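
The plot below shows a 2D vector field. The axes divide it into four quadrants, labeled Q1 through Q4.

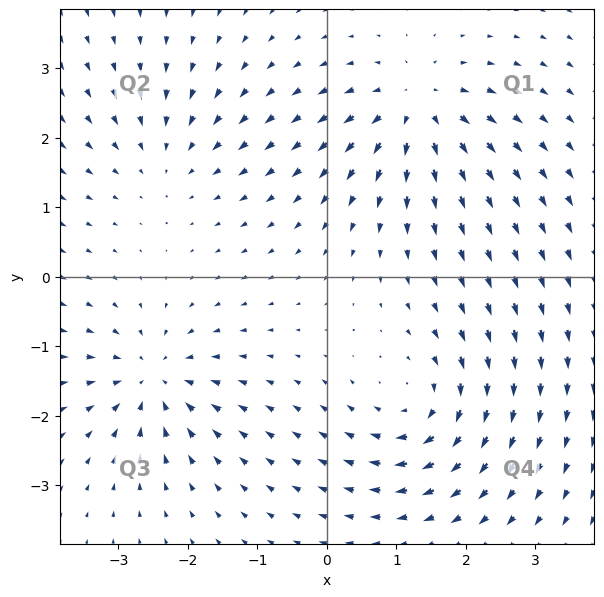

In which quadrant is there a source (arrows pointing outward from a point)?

The source sits at approximately (1.3, 2.4), which lies in quadrant Q1. The divergence there is about +5, positive as expected for a source.

Q1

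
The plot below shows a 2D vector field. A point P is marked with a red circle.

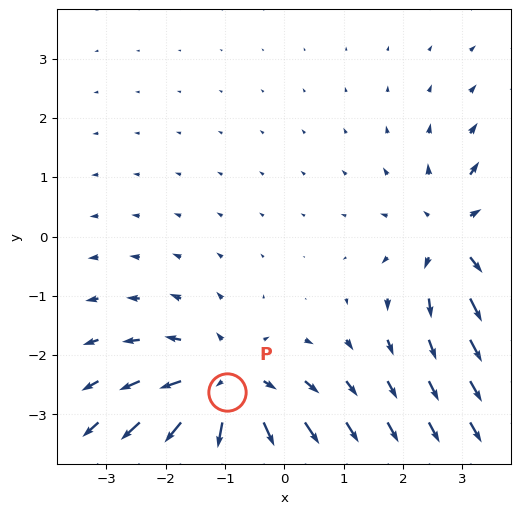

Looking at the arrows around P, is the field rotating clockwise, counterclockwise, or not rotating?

not rotating

Near P at (-1.0, -2.6) the arrows show no circulation. The curl there is ≈0.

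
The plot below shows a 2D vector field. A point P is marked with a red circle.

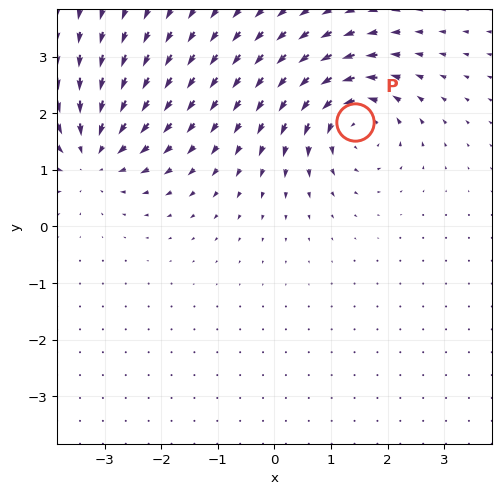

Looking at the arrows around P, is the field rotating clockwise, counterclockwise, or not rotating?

Near P at (1.4, 1.8) the arrows circulate counterclockwise. The curl (z-component) there is about +5; positive curl means counterclockwise rotation.

counterclockwise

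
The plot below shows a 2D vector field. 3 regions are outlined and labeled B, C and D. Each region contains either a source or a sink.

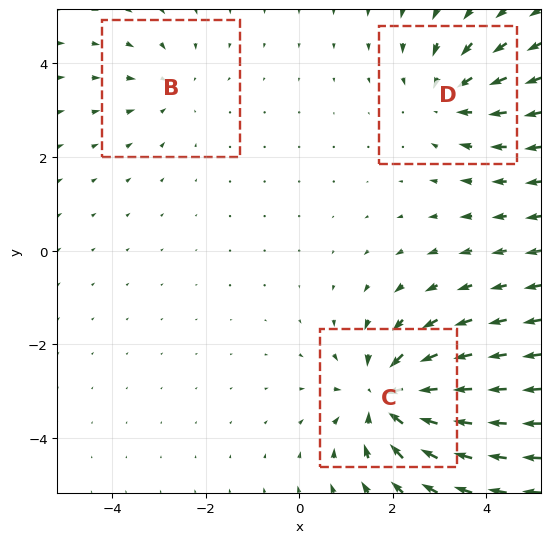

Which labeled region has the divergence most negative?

C

Divergence at each region's feature centre — B: about -2, C: about -5, D: about -3. Region C is most negative.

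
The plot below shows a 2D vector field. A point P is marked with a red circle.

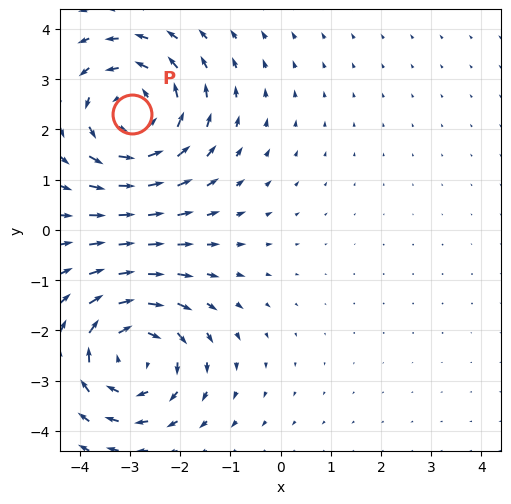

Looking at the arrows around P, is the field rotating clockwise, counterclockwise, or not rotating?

counterclockwise

Near P at (-3.0, 2.3) the arrows circulate counterclockwise. The curl (z-component) there is about +4; positive curl means counterclockwise rotation.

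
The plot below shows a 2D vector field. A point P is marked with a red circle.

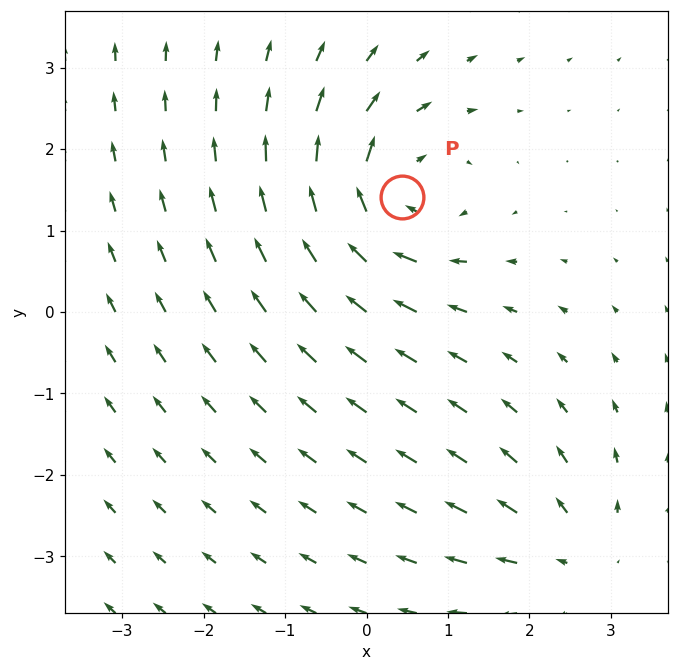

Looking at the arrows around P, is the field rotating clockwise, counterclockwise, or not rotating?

clockwise

Near P at (0.4, 1.4) the arrows circulate clockwise. The curl (z-component) there is about -5; negative curl means clockwise rotation.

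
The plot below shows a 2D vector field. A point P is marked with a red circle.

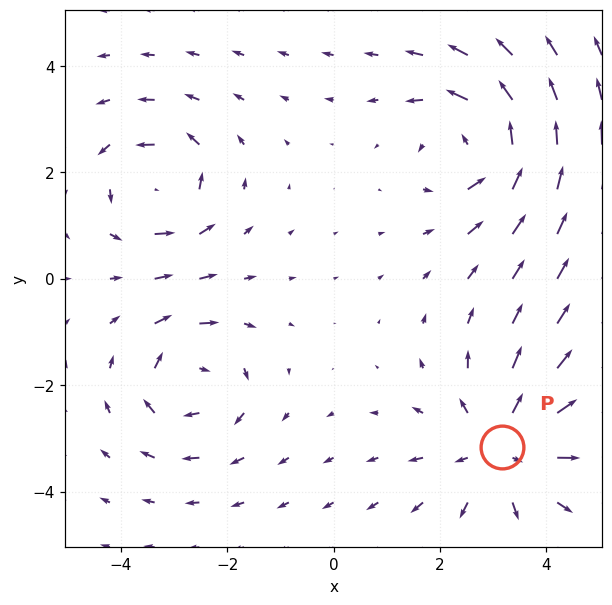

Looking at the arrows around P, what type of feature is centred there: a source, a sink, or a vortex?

source

At P (3.2, -3.2) the arrows spread outward. Divergence about +4, curl ≈0 — positive divergence with near-zero curl is a source.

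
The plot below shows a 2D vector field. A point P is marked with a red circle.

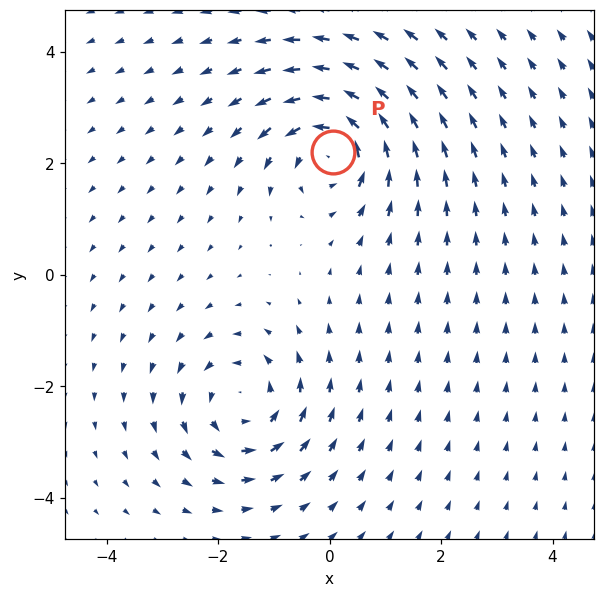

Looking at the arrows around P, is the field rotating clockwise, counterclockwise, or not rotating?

counterclockwise

Near P at (0.1, 2.2) the arrows circulate counterclockwise. The curl (z-component) there is about +5; positive curl means counterclockwise rotation.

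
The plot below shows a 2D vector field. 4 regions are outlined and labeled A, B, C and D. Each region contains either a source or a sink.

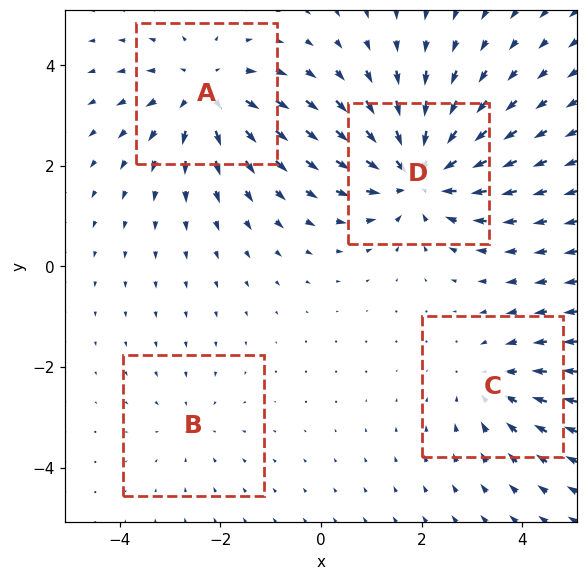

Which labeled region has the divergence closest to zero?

Divergence at each region's feature centre — A: about +5, B: about -2, C: about -3, D: about -6. Region B is closest to zero.

B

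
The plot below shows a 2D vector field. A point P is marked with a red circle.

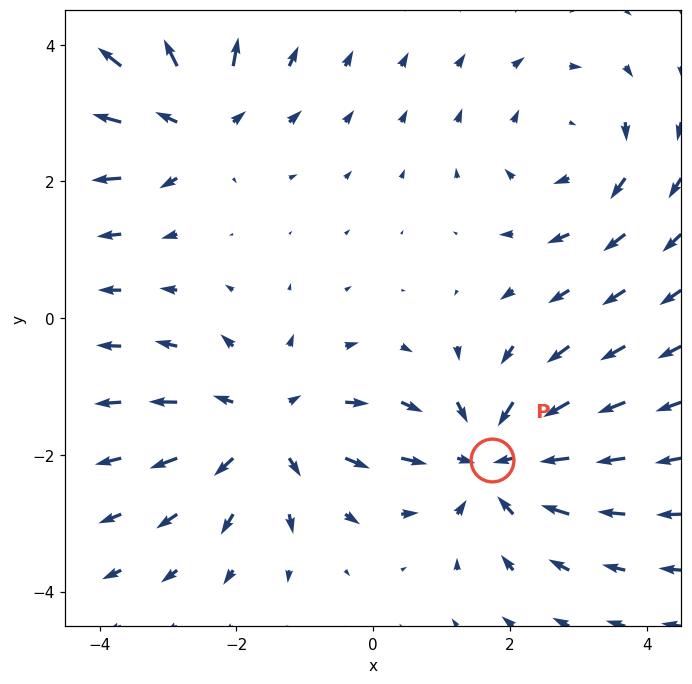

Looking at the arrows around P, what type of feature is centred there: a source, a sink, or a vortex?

At P (1.7, -2.1) the arrows converge inward. Divergence about -3, curl ≈0 — negative divergence with near-zero curl is a sink.

sink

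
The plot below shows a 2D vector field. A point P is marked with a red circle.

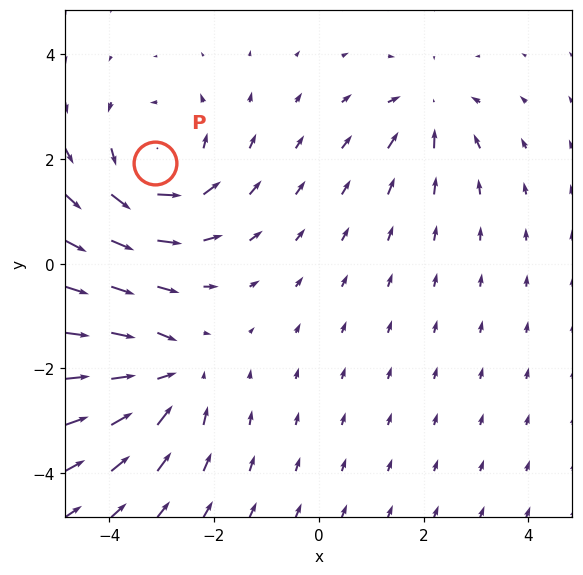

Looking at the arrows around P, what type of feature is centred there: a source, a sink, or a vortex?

vortex

At P (-3.1, 1.9) the arrows circulate counterclockwise. Divergence ≈0, curl about +4 — near-zero divergence with nonzero curl is a vortex.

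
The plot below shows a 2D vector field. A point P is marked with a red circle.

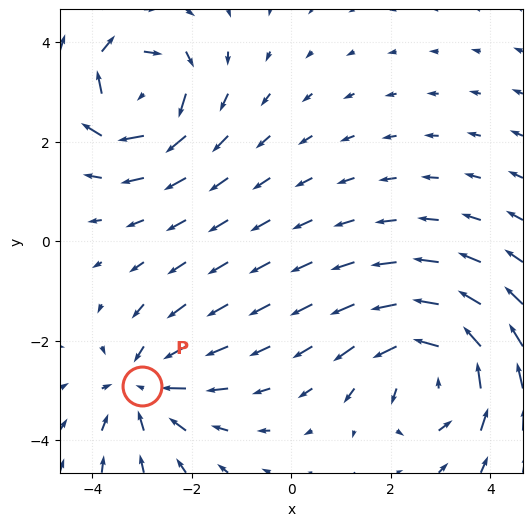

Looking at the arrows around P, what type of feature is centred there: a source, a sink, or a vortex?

At P (-3.0, -2.9) the arrows converge inward. Divergence about -3, curl ≈0 — negative divergence with near-zero curl is a sink.

sink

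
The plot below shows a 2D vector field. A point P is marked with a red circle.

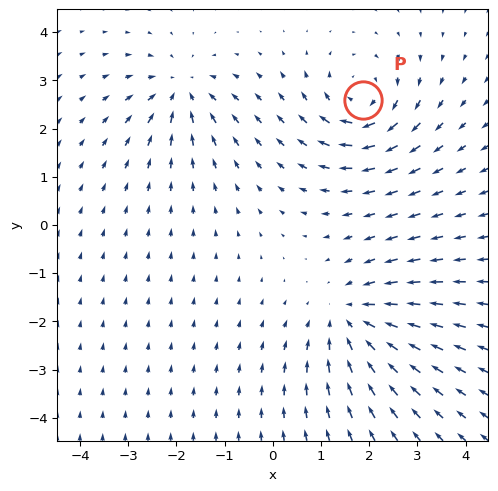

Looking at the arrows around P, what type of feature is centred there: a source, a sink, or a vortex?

vortex

At P (1.9, 2.6) the arrows circulate clockwise. Divergence ≈0, curl about -5 — near-zero divergence with nonzero curl is a vortex.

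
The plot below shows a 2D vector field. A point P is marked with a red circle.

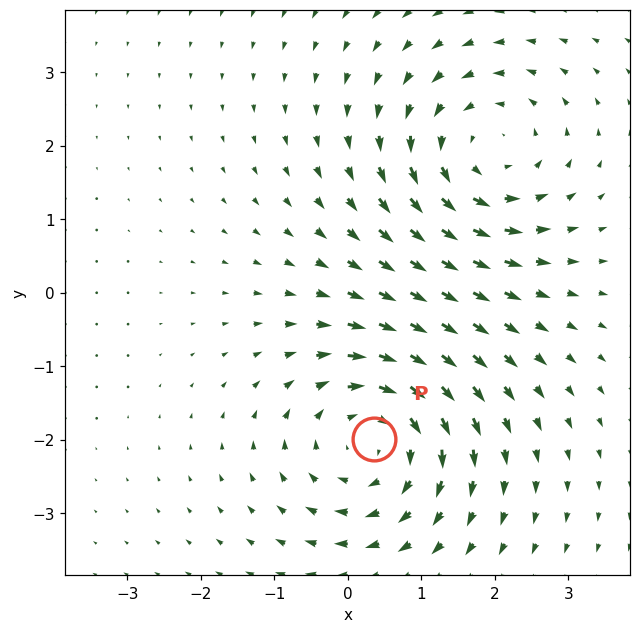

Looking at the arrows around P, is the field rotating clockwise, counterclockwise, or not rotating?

clockwise

Near P at (0.4, -2.0) the arrows circulate clockwise. The curl (z-component) there is about -4; negative curl means clockwise rotation.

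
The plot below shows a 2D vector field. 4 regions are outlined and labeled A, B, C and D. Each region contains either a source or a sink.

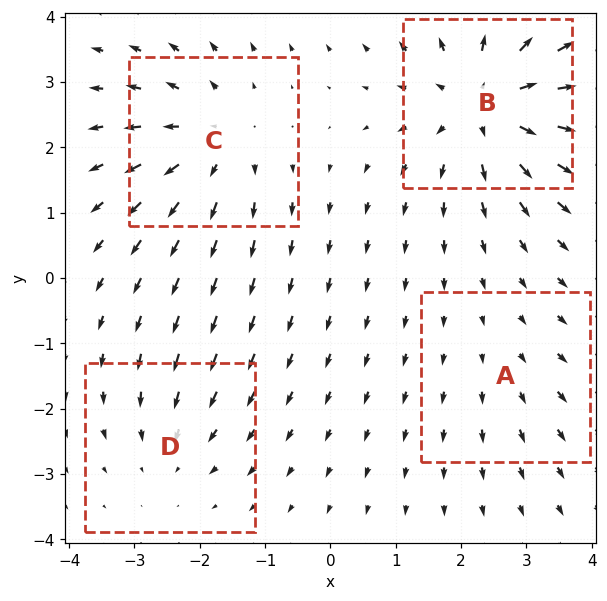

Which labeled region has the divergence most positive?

Divergence at each region's feature centre — A: about +2, B: about +6, C: about +4, D: about -3. Region B is most positive.

B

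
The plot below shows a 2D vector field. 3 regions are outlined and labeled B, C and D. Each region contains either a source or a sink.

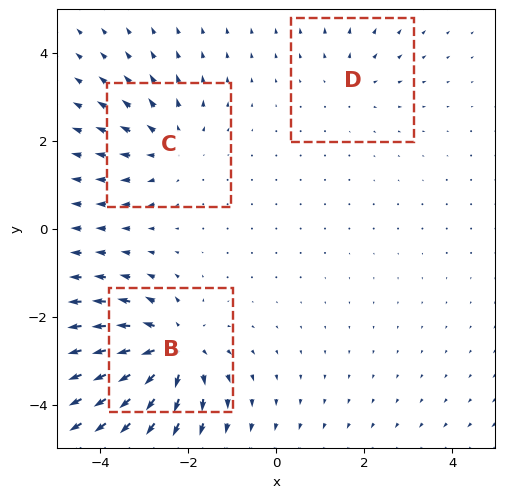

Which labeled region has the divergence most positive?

Divergence at each region's feature centre — B: about +5, C: about +3, D: about +2. Region B is most positive.

B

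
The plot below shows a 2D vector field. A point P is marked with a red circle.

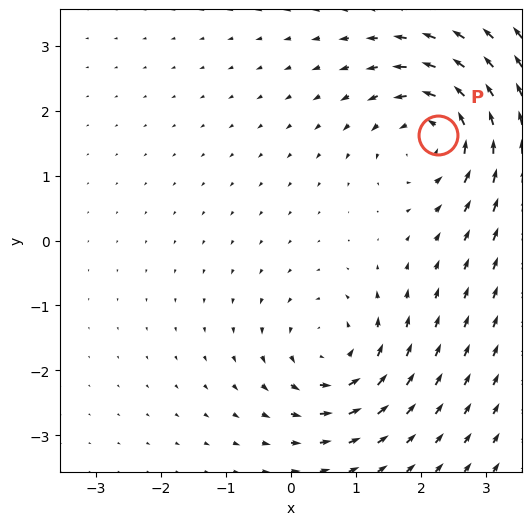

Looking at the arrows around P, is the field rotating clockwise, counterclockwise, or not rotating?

Near P at (2.3, 1.6) the arrows circulate counterclockwise. The curl (z-component) there is about +5; positive curl means counterclockwise rotation.

counterclockwise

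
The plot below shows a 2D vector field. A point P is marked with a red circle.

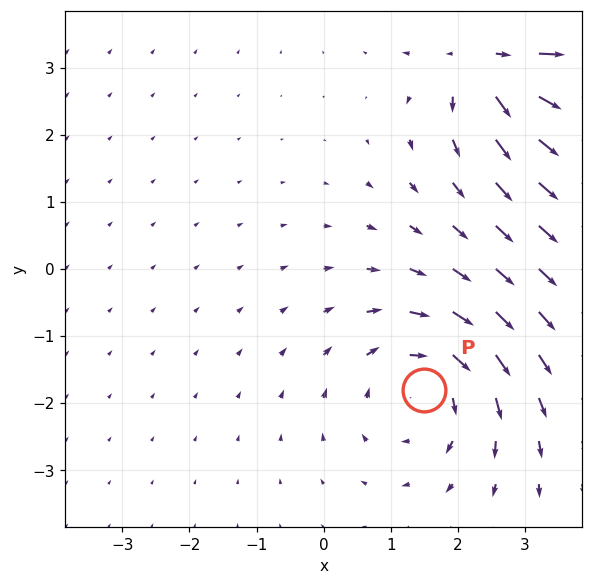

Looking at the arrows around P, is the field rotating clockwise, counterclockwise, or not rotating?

Near P at (1.5, -1.8) the arrows circulate clockwise. The curl (z-component) there is about -3; negative curl means clockwise rotation.

clockwise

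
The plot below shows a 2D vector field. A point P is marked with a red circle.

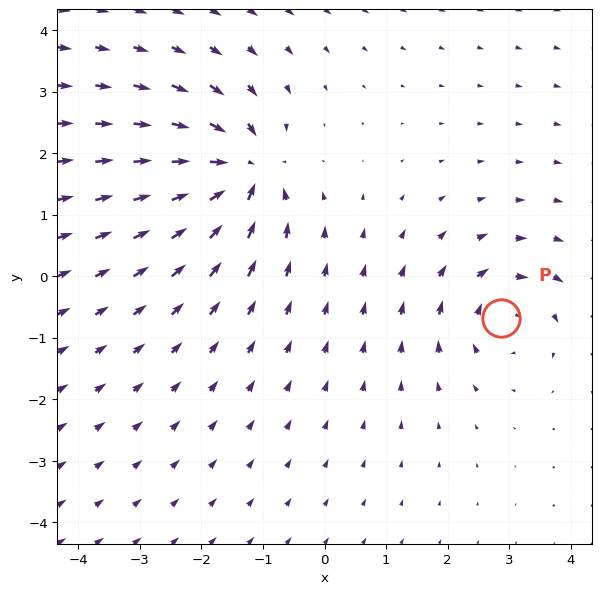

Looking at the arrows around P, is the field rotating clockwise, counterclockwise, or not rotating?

Near P at (2.9, -0.7) the arrows circulate clockwise. The curl (z-component) there is about -4; negative curl means clockwise rotation.

clockwise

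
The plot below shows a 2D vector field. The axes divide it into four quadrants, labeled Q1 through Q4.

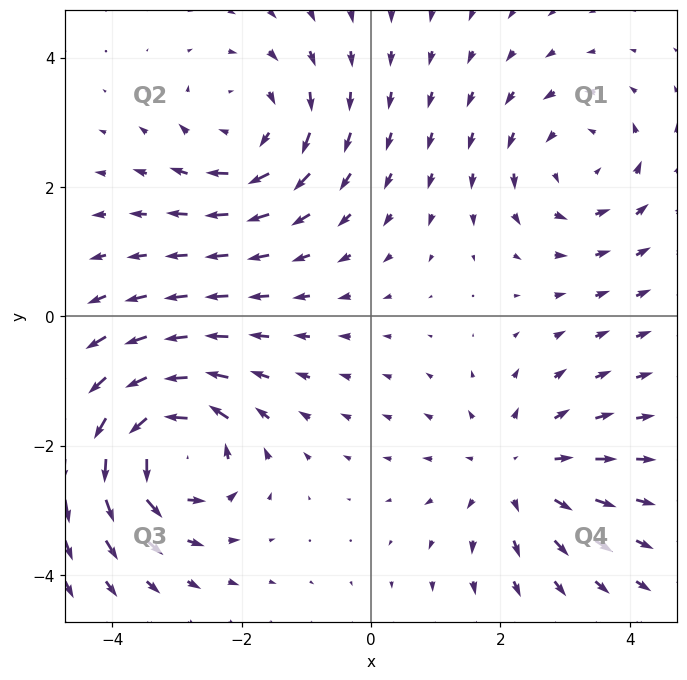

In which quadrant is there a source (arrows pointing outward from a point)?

Q4

The source sits at approximately (2.3, -2.4), which lies in quadrant Q4. The divergence there is about +3, positive as expected for a source.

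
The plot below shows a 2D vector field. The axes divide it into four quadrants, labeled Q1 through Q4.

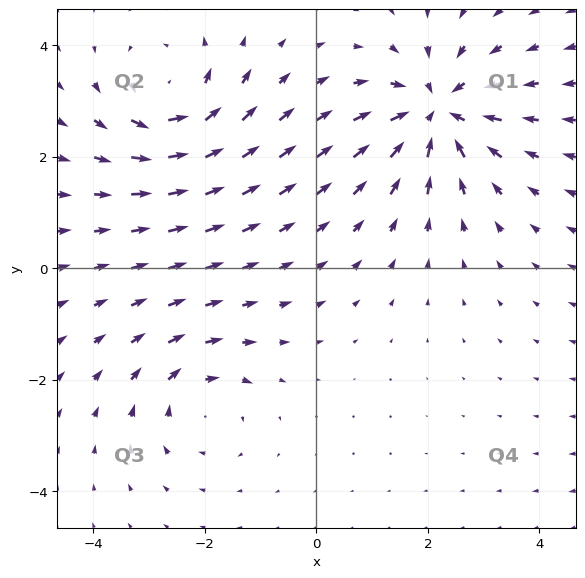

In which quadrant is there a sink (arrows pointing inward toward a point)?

The sink sits at approximately (2.2, 2.8), which lies in quadrant Q1. The divergence there is about -6, negative as expected for a sink.

Q1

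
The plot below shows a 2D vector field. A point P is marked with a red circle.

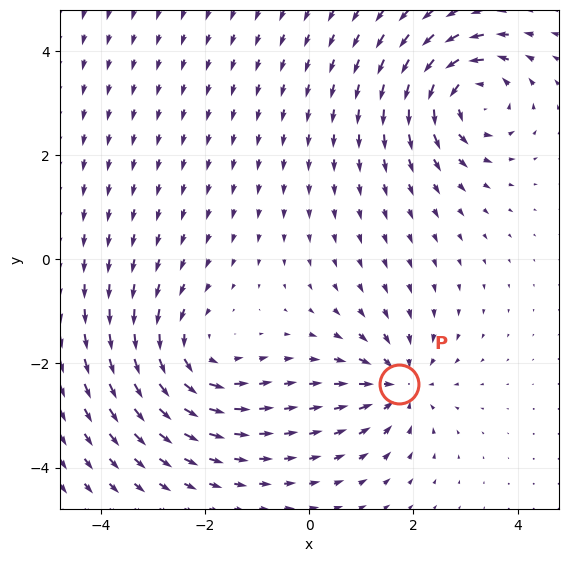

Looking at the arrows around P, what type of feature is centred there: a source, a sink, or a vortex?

At P (1.7, -2.4) the arrows converge inward. Divergence about -5, curl ≈0 — negative divergence with near-zero curl is a sink.

sink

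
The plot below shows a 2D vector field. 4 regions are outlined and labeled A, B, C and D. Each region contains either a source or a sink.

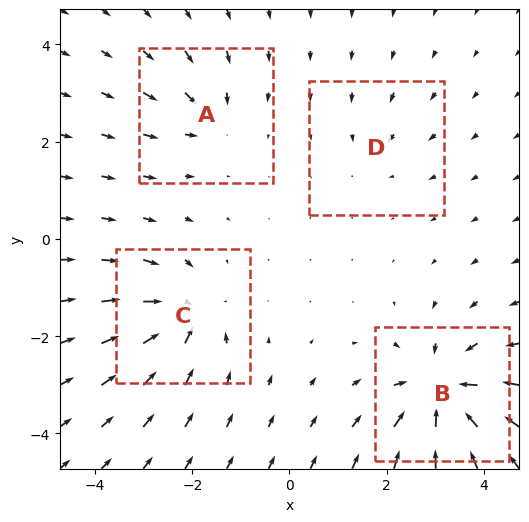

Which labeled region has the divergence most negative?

B

Divergence at each region's feature centre — A: about -4, B: about -9, C: about -7, D: about -3. Region B is most negative.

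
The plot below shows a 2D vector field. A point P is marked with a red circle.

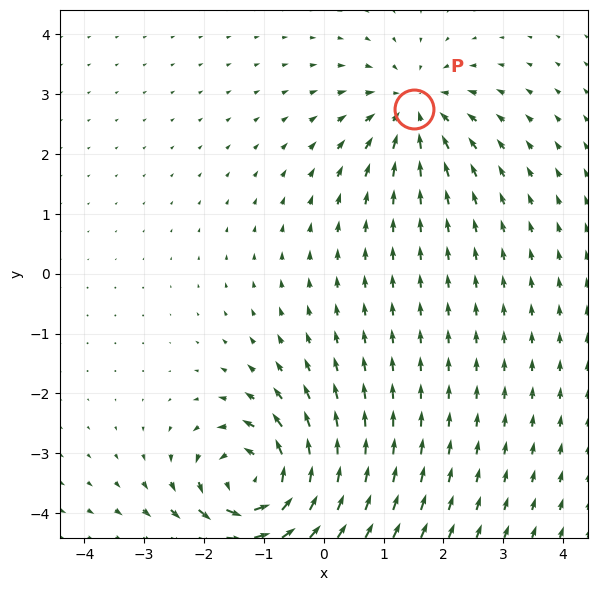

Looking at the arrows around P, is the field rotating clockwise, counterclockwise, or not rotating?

Near P at (1.5, 2.8) the arrows show no circulation. The curl there is ≈0.

not rotating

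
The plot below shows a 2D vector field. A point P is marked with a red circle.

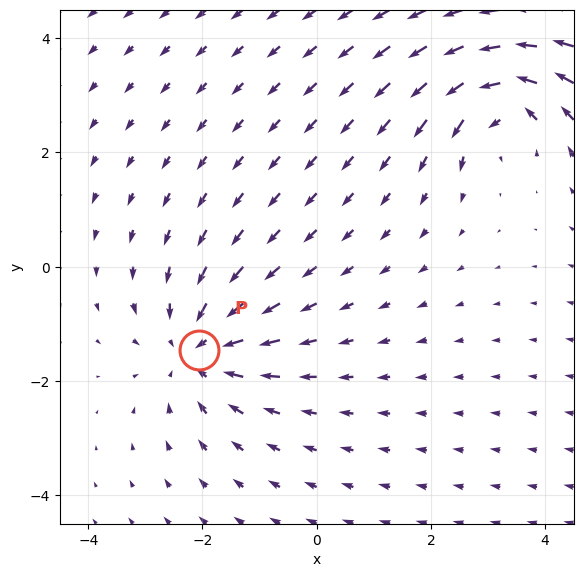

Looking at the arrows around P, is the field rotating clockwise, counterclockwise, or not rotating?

Near P at (-2.1, -1.5) the arrows show no circulation. The curl there is ≈0.

not rotating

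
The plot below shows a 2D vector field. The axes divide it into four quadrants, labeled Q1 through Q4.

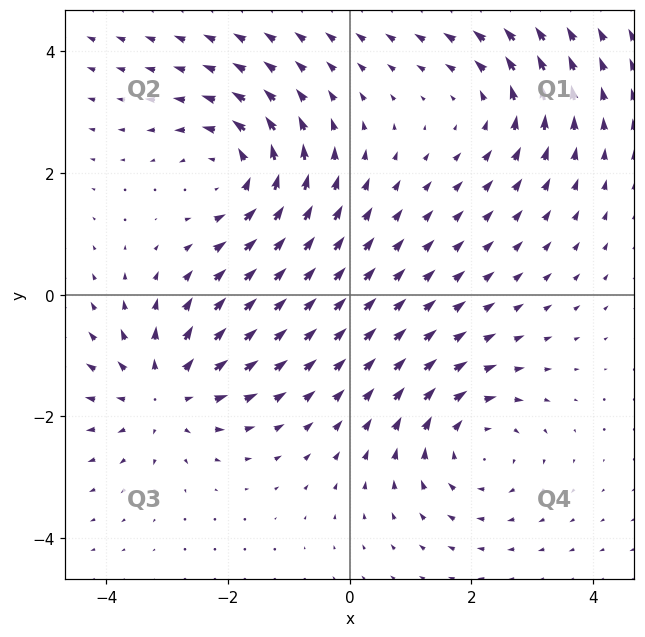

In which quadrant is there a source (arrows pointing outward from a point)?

The source sits at approximately (-3.0, -1.6), which lies in quadrant Q3. The divergence there is about +4, positive as expected for a source.

Q3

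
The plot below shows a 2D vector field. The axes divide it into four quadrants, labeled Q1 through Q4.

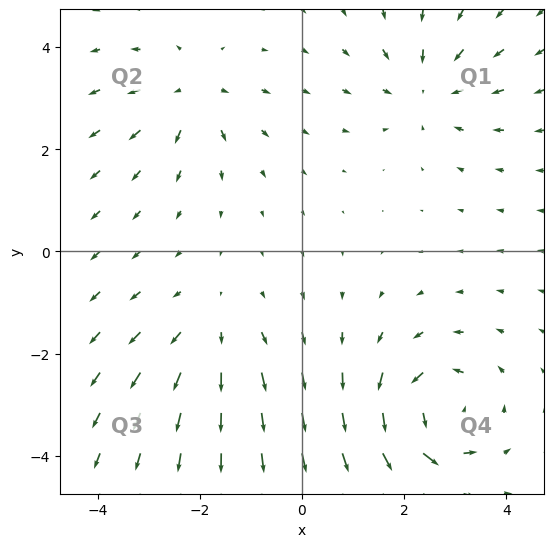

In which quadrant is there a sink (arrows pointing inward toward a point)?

Q1

The sink sits at approximately (2.5, 3.2), which lies in quadrant Q1. The divergence there is about -3, negative as expected for a sink.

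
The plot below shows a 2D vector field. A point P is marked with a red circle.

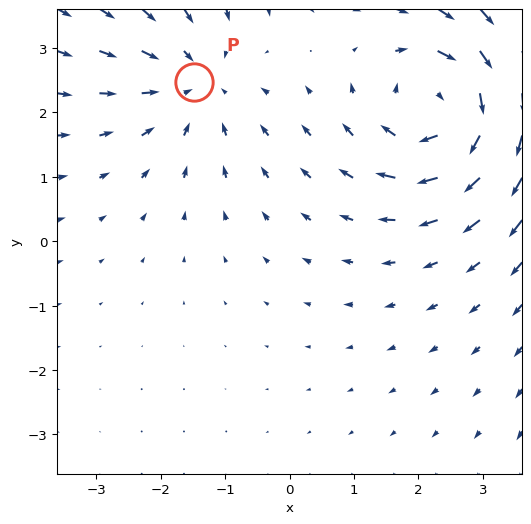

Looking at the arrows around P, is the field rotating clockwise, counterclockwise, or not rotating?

Near P at (-1.5, 2.5) the arrows show no circulation. The curl there is ≈0.

not rotating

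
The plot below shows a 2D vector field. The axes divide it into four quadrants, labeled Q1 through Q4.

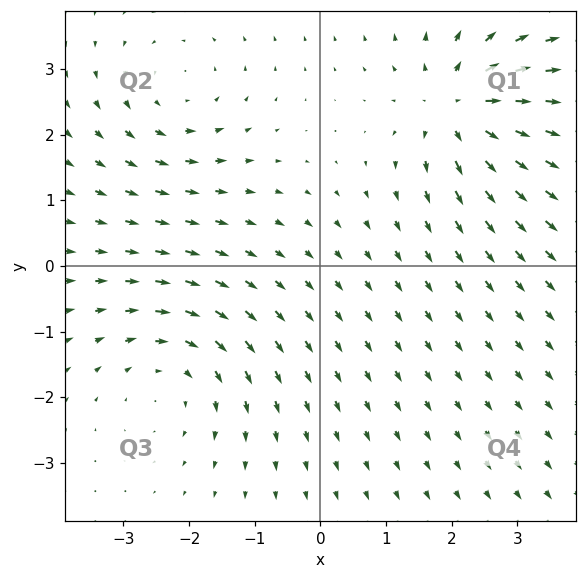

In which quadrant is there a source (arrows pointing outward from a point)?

The source sits at approximately (2.1, 2.4), which lies in quadrant Q1. The divergence there is about +6, positive as expected for a source.

Q1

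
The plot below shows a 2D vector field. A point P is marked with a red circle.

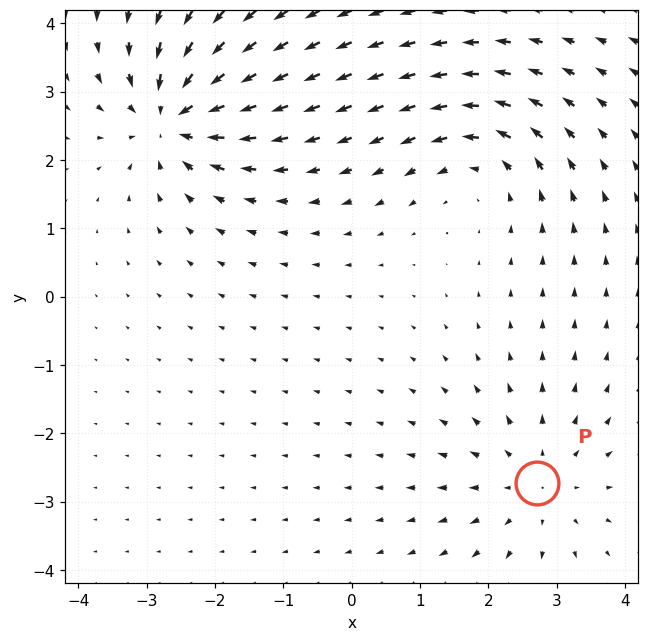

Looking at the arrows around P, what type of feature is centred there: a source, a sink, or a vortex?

At P (2.7, -2.7) the arrows spread outward. Divergence about +3, curl ≈0 — positive divergence with near-zero curl is a source.

source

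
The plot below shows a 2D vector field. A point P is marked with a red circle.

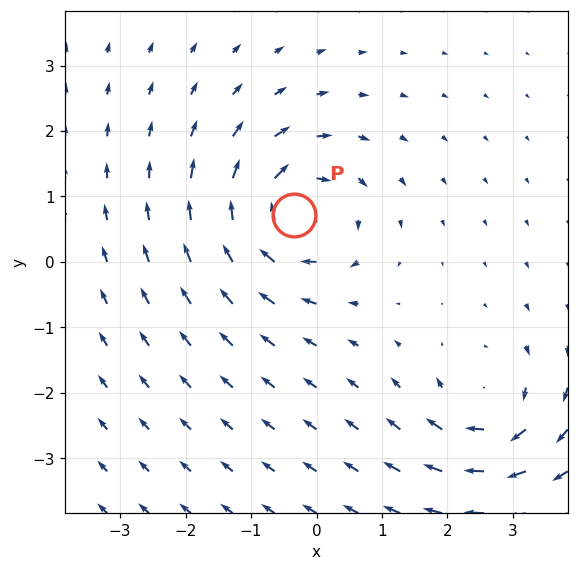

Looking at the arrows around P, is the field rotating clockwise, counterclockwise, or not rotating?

clockwise

Near P at (-0.3, 0.7) the arrows circulate clockwise. The curl (z-component) there is about -6; negative curl means clockwise rotation.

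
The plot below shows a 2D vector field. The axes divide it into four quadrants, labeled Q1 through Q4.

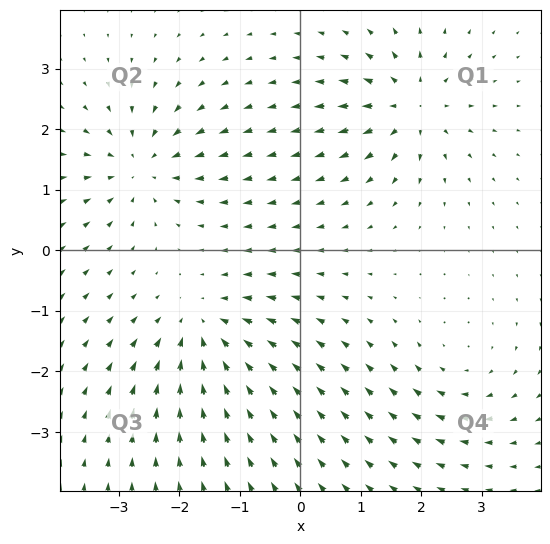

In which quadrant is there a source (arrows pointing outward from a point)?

The source sits at approximately (1.8, 2.4), which lies in quadrant Q1. The divergence there is about +6, positive as expected for a source.

Q1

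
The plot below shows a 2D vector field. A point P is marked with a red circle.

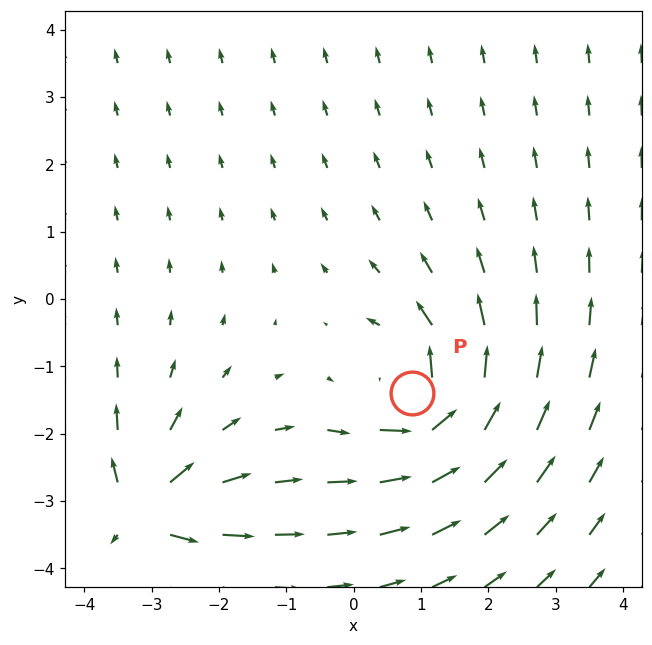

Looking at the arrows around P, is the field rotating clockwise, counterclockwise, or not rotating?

Near P at (0.9, -1.4) the arrows circulate counterclockwise. The curl (z-component) there is about +6; positive curl means counterclockwise rotation.

counterclockwise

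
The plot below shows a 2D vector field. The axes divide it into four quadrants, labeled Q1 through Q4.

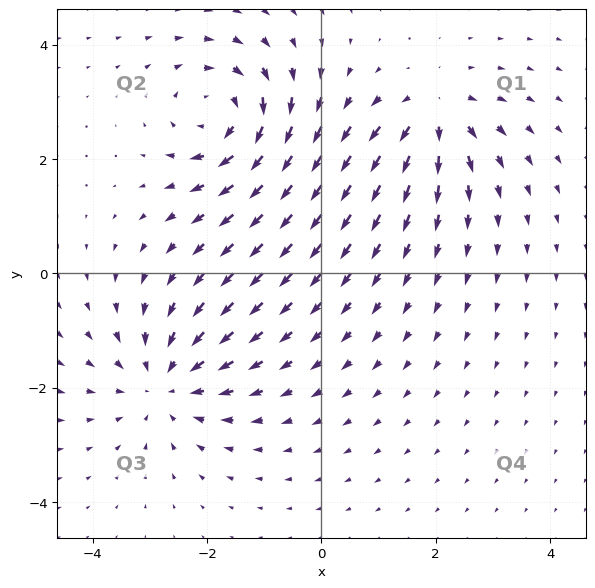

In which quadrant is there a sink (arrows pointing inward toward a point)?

The sink sits at approximately (-2.7, -1.9), which lies in quadrant Q3. The divergence there is about -4, negative as expected for a sink.

Q3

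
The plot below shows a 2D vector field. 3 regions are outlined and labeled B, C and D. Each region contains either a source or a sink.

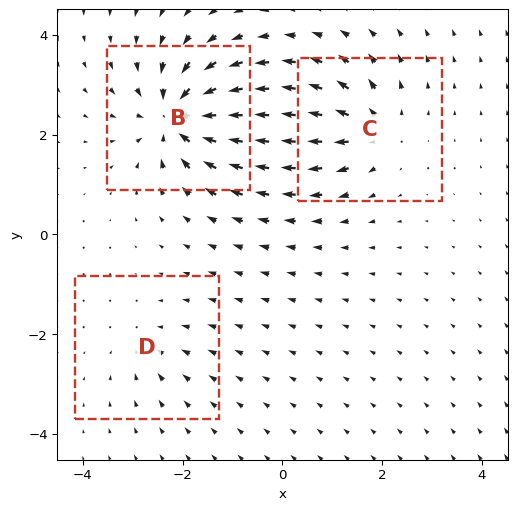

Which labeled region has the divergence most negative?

B

Divergence at each region's feature centre — B: about -6, C: about +4, D: about -2. Region B is most negative.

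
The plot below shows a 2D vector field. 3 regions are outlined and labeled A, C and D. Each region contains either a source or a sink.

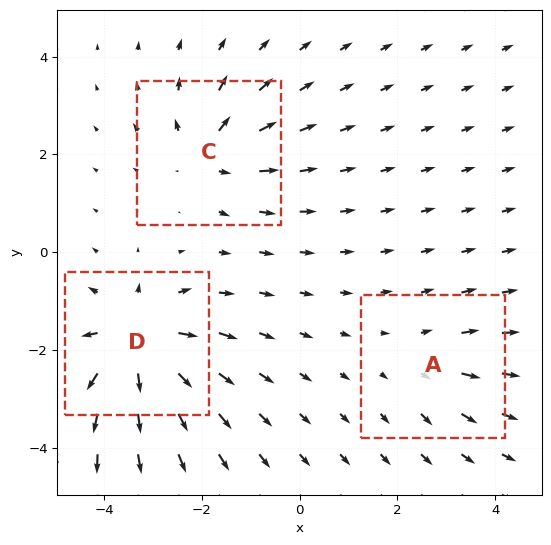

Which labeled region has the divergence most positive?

Divergence at each region's feature centre — A: about +2, C: about +4, D: about +6. Region D is most positive.

D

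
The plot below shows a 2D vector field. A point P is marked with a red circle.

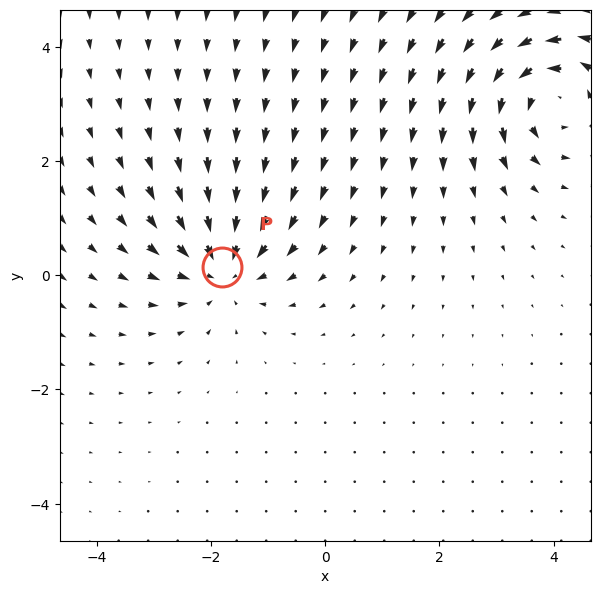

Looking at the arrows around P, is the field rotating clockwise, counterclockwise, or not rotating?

not rotating

Near P at (-1.8, 0.1) the arrows show no circulation. The curl there is ≈0.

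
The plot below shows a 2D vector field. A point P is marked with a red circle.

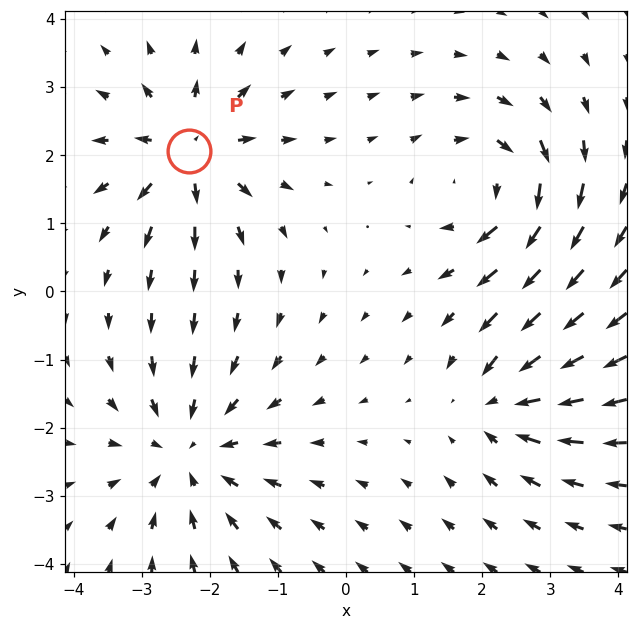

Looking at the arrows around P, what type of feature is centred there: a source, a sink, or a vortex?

source

At P (-2.3, 2.1) the arrows spread outward. Divergence about +6, curl ≈0 — positive divergence with near-zero curl is a source.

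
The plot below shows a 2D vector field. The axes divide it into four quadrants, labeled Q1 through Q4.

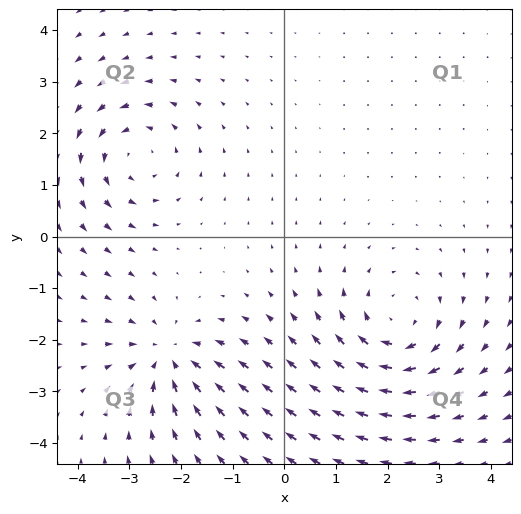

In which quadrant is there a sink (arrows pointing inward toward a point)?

The sink sits at approximately (-2.2, -2.3), which lies in quadrant Q3. The divergence there is about -5, negative as expected for a sink.

Q3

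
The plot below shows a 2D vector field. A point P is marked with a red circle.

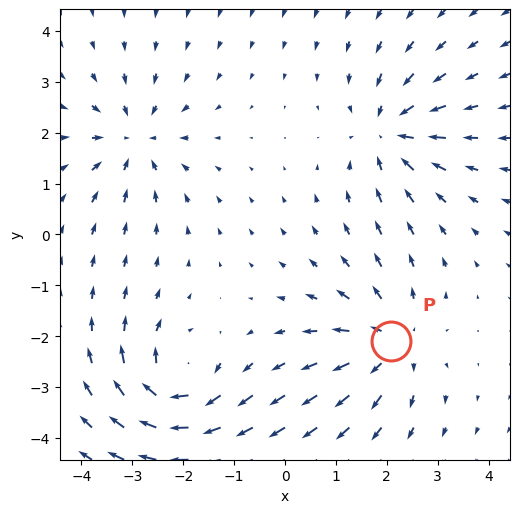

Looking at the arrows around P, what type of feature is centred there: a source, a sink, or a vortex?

source

At P (2.1, -2.1) the arrows spread outward. Divergence about +3, curl ≈0 — positive divergence with near-zero curl is a source.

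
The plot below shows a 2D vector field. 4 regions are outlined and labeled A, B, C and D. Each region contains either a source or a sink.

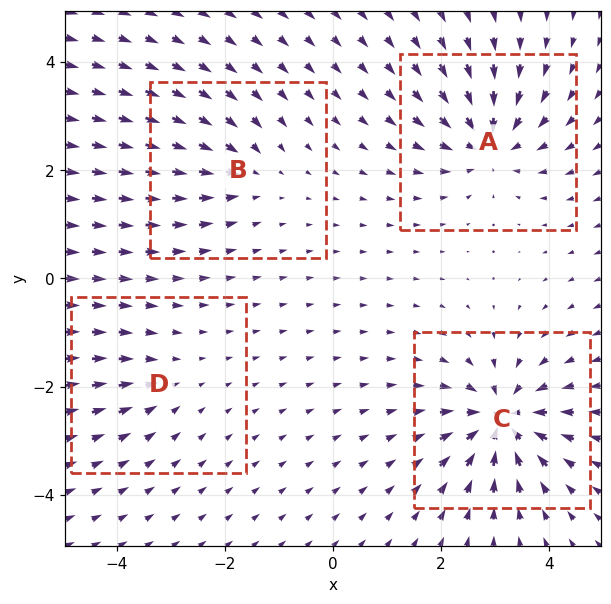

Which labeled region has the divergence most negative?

C

Divergence at each region's feature centre — A: about -7, B: about -4, C: about -8, D: about -3. Region C is most negative.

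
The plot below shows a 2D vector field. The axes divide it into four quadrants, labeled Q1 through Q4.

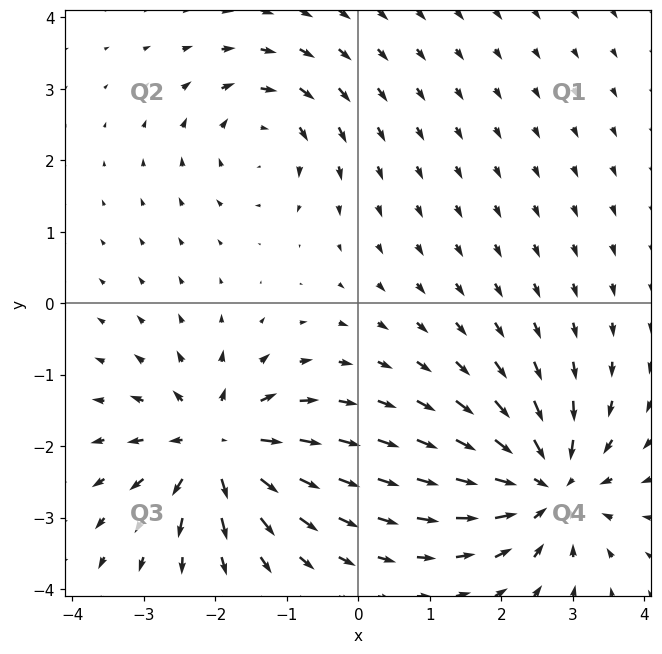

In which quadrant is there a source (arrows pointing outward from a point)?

The source sits at approximately (-2.0, -2.0), which lies in quadrant Q3. The divergence there is about +7, positive as expected for a source.

Q3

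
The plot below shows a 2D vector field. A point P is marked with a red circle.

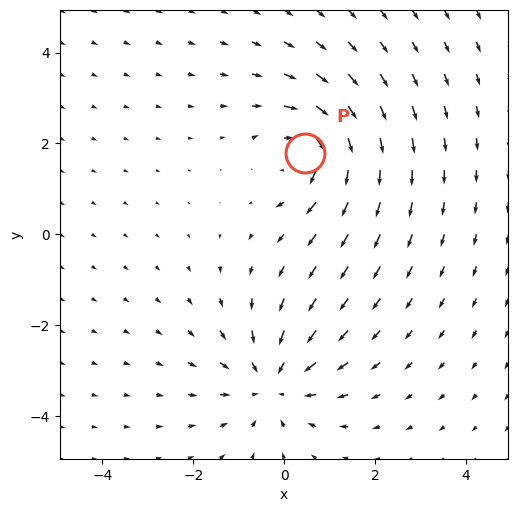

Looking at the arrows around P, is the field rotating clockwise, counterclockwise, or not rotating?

clockwise

Near P at (0.5, 1.8) the arrows circulate clockwise. The curl (z-component) there is about -5; negative curl means clockwise rotation.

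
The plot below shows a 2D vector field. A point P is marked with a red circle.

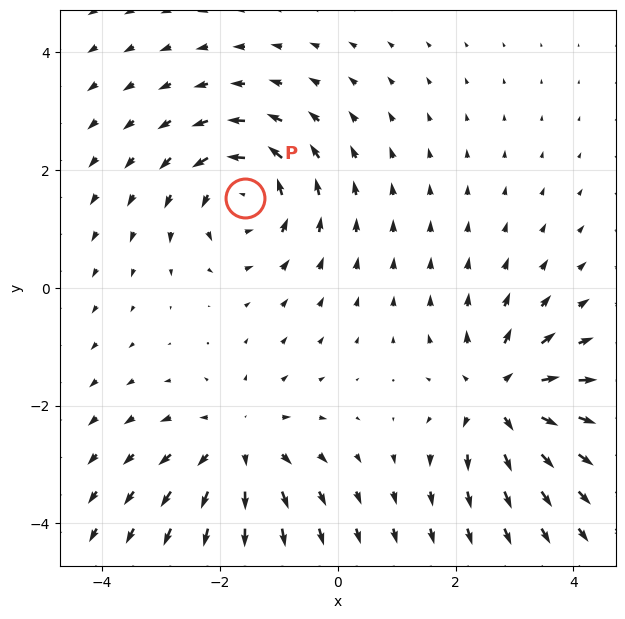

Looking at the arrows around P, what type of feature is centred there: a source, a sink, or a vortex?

vortex

At P (-1.6, 1.5) the arrows circulate counterclockwise. Divergence ≈0, curl about +3 — near-zero divergence with nonzero curl is a vortex.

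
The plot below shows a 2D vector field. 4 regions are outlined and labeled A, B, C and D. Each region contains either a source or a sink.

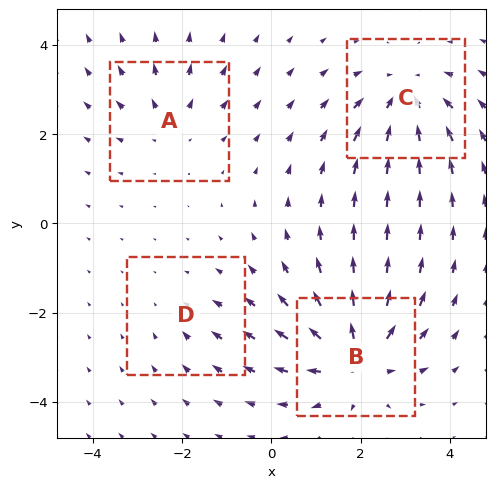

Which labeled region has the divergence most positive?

B

Divergence at each region's feature centre — A: about +3, B: about +6, C: about -5, D: about -2. Region B is most positive.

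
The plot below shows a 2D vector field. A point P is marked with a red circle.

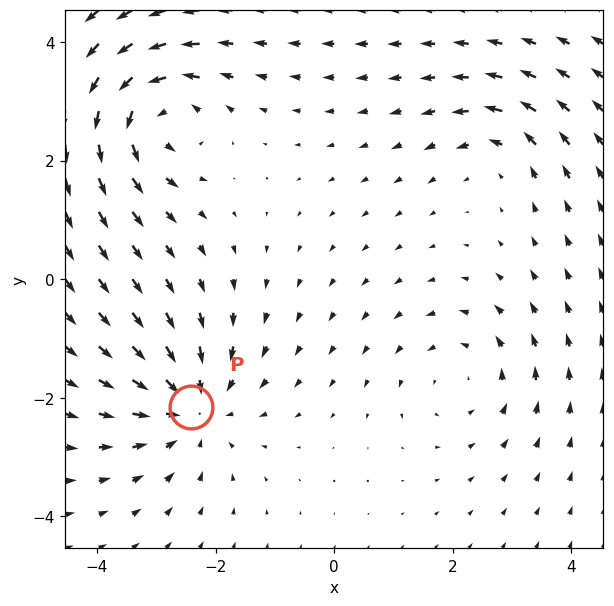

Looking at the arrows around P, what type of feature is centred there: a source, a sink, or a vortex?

At P (-2.4, -2.2) the arrows converge inward. Divergence about -4, curl ≈0 — negative divergence with near-zero curl is a sink.

sink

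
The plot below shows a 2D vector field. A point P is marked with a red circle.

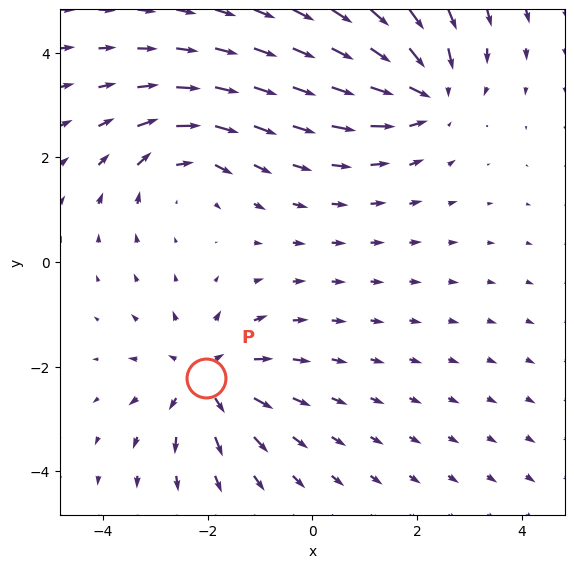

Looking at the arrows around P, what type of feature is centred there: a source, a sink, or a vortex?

At P (-2.0, -2.2) the arrows spread outward. Divergence about +4, curl ≈0 — positive divergence with near-zero curl is a source.

source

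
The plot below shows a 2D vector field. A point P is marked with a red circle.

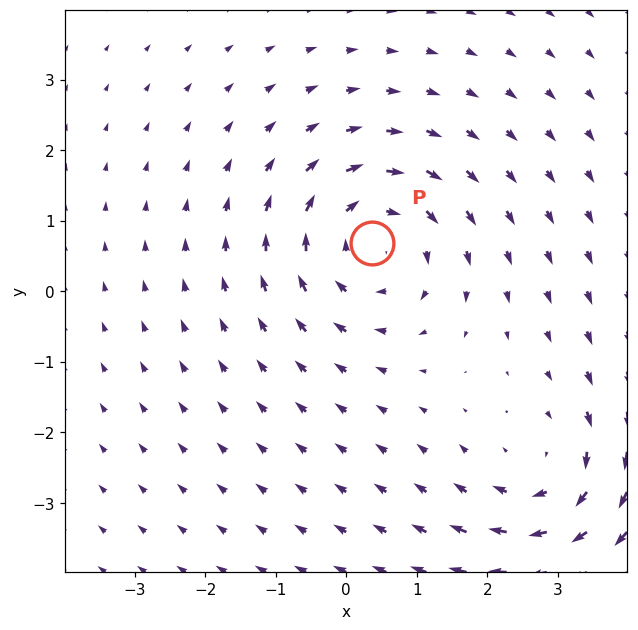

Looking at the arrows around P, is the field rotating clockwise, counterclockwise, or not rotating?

clockwise

Near P at (0.4, 0.7) the arrows circulate clockwise. The curl (z-component) there is about -4; negative curl means clockwise rotation.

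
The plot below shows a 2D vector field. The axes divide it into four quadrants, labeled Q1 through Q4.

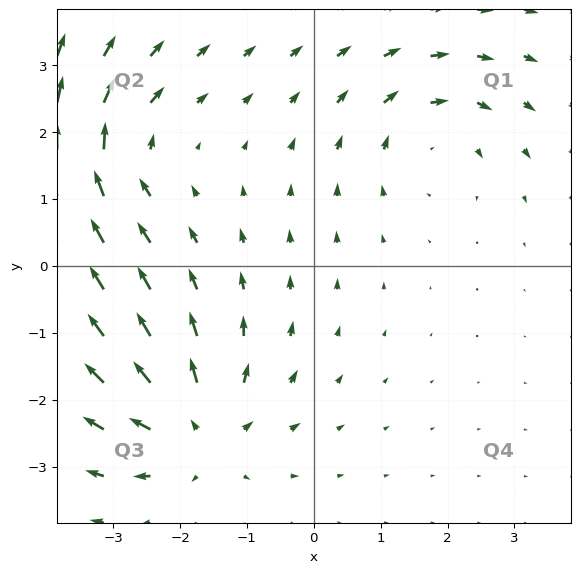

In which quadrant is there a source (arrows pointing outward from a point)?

The source sits at approximately (-1.7, -2.5), which lies in quadrant Q3. The divergence there is about +4, positive as expected for a source.

Q3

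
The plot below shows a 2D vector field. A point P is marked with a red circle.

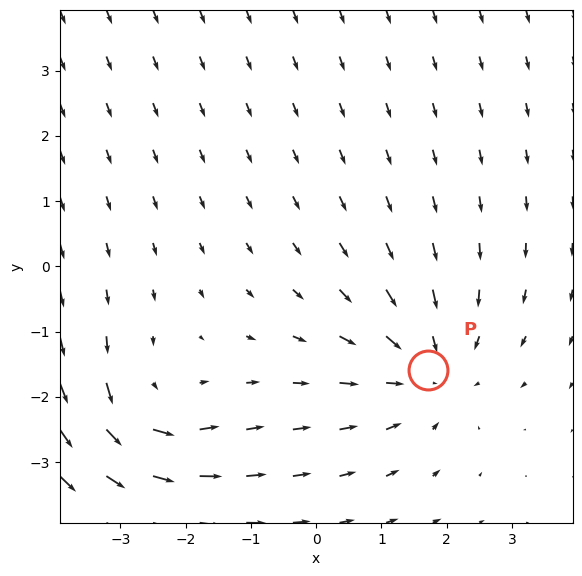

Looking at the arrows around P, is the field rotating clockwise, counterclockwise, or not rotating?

Near P at (1.7, -1.6) the arrows show no circulation. The curl there is ≈0.

not rotating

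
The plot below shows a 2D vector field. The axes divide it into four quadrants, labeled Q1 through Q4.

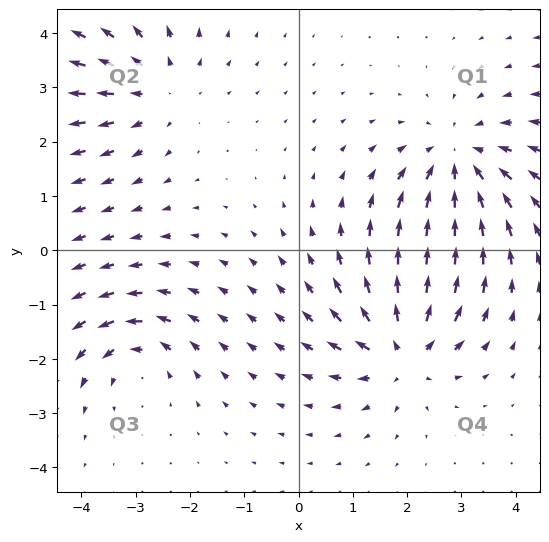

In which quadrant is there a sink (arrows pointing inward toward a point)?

The sink sits at approximately (2.9, 1.6), which lies in quadrant Q1. The divergence there is about -4, negative as expected for a sink.

Q1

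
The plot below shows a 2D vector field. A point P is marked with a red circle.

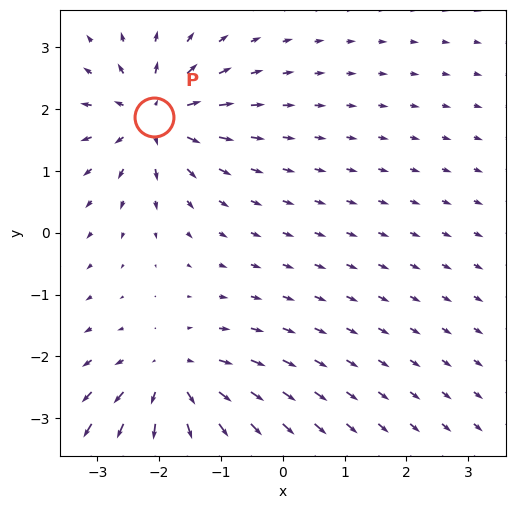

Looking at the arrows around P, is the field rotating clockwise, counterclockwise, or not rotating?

Near P at (-2.1, 1.9) the arrows show no circulation. The curl there is ≈0.

not rotating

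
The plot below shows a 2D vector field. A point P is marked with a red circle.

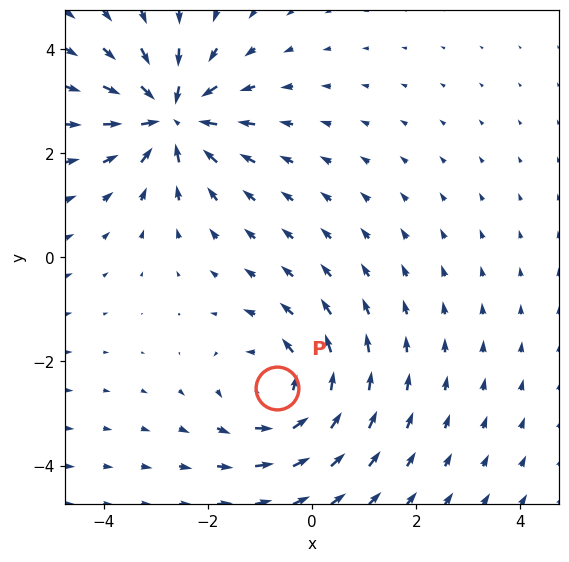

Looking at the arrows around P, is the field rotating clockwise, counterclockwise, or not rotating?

counterclockwise

Near P at (-0.7, -2.5) the arrows circulate counterclockwise. The curl (z-component) there is about +3; positive curl means counterclockwise rotation.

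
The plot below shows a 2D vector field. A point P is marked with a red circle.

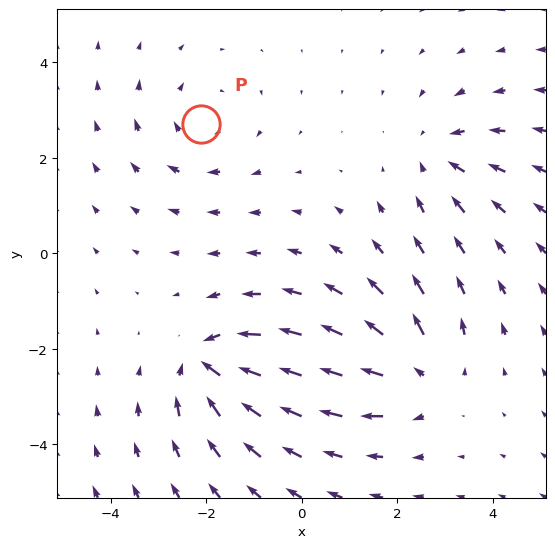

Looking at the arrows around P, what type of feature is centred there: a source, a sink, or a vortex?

At P (-2.1, 2.7) the arrows circulate clockwise. Divergence ≈0, curl about -2 — near-zero divergence with nonzero curl is a vortex.

vortex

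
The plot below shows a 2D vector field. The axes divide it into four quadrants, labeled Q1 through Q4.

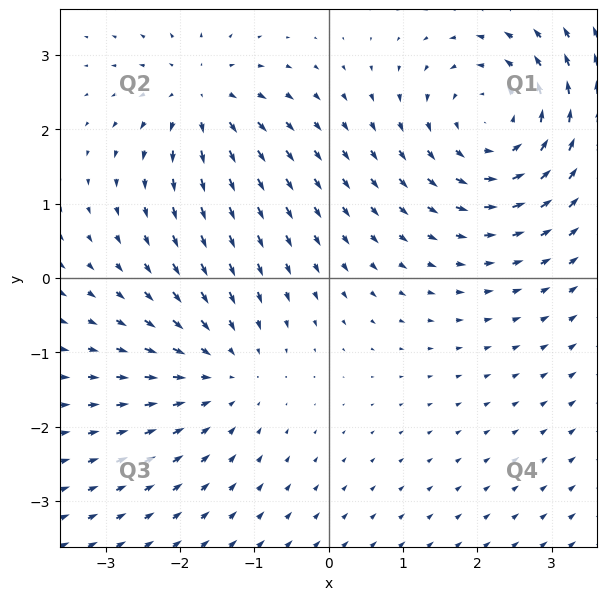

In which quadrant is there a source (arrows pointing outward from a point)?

The source sits at approximately (-1.7, 2.4), which lies in quadrant Q2. The divergence there is about +4, positive as expected for a source.

Q2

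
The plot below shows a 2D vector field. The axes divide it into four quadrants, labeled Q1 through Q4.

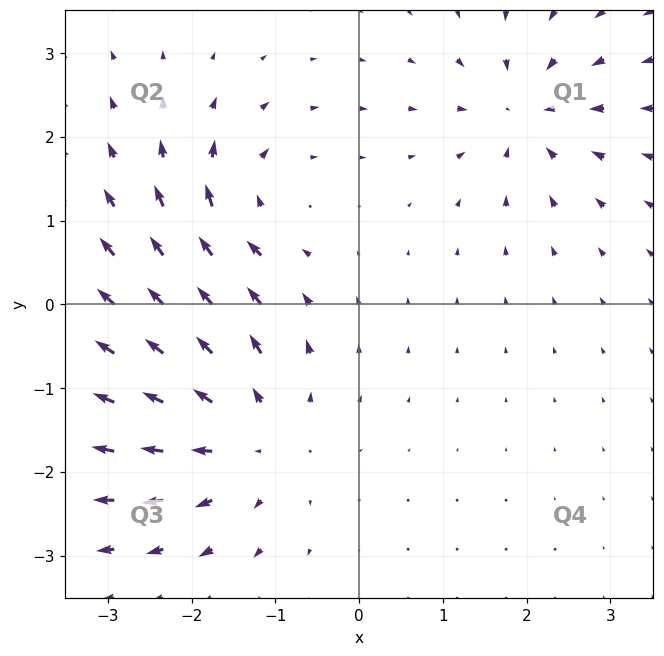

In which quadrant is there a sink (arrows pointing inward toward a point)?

The sink sits at approximately (2.0, 2.3), which lies in quadrant Q1. The divergence there is about -4, negative as expected for a sink.

Q1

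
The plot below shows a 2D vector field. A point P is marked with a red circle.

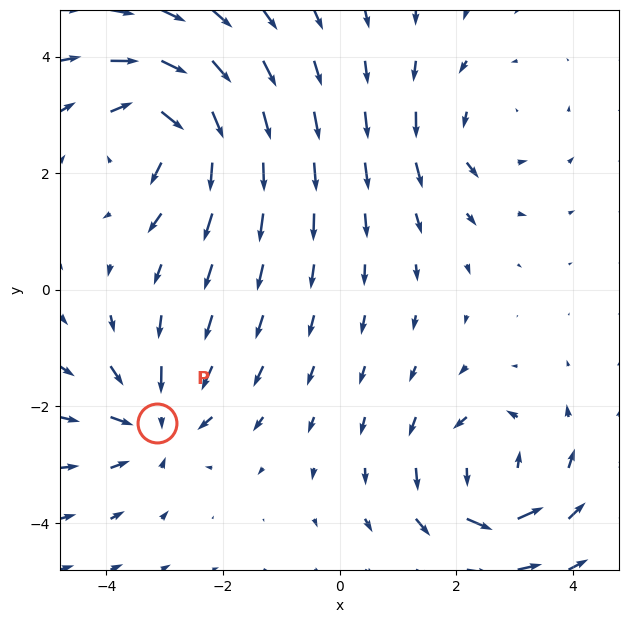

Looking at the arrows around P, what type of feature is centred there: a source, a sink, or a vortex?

At P (-3.1, -2.3) the arrows converge inward. Divergence about -4, curl ≈0 — negative divergence with near-zero curl is a sink.

sink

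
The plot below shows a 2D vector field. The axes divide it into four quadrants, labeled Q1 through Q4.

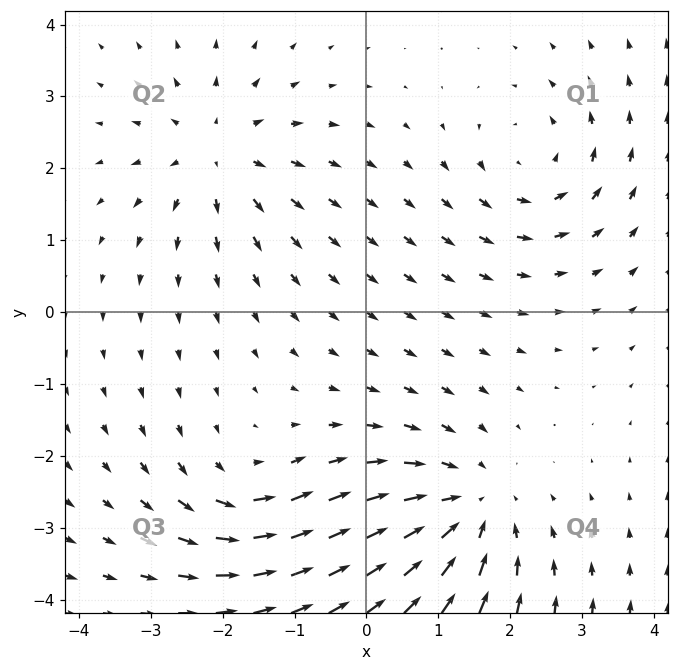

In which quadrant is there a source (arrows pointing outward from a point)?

The source sits at approximately (-2.1, 2.2), which lies in quadrant Q2. The divergence there is about +4, positive as expected for a source.

Q2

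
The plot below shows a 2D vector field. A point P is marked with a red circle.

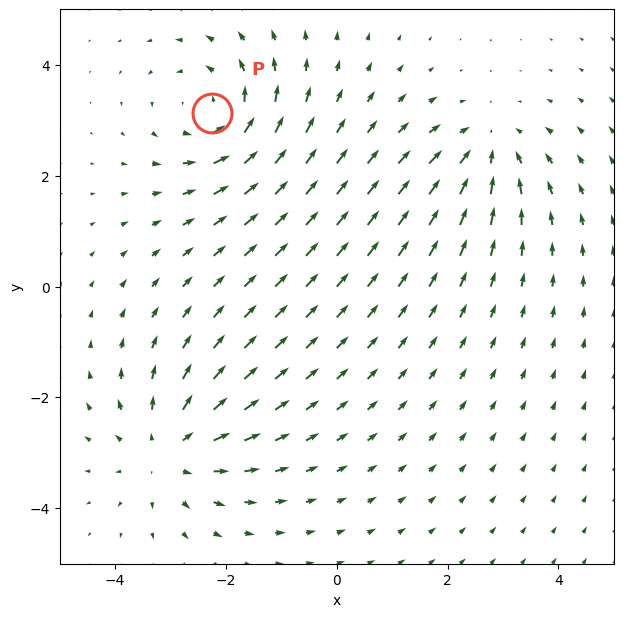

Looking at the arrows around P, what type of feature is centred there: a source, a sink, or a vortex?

vortex

At P (-2.2, 3.1) the arrows circulate counterclockwise. Divergence ≈0, curl about +4 — near-zero divergence with nonzero curl is a vortex.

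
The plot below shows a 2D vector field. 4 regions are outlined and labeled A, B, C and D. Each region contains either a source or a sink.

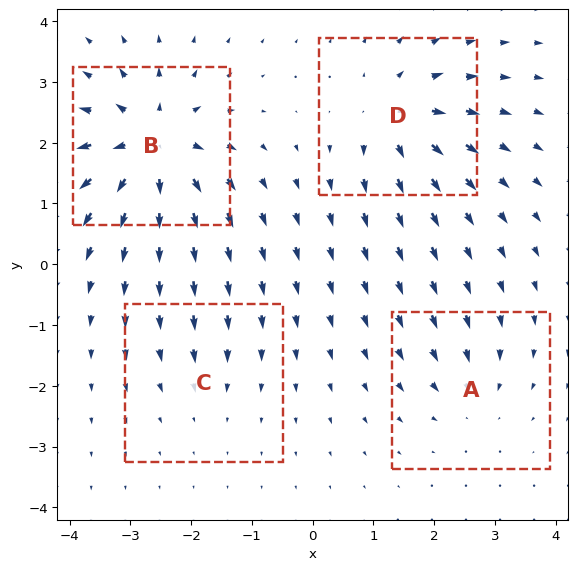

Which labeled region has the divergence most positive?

B

Divergence at each region's feature centre — A: about -4, B: about +9, C: about -3, D: about +6. Region B is most positive.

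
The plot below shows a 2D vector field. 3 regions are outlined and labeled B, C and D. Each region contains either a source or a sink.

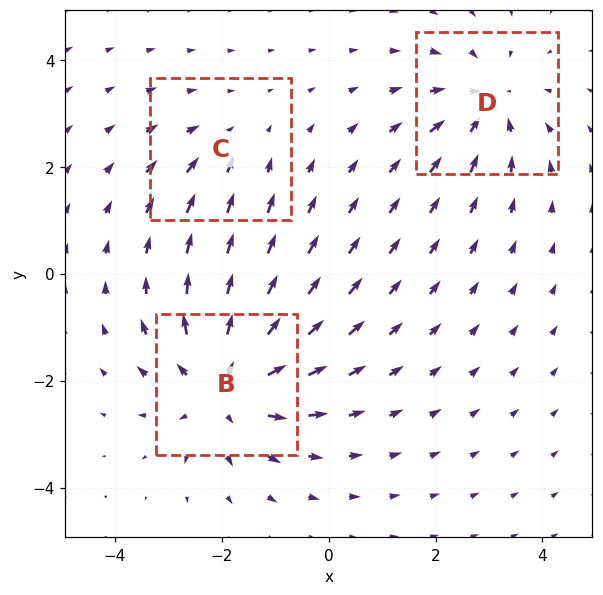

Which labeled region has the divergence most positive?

Divergence at each region's feature centre — B: about +4, C: about -2, D: about -3. Region B is most positive.

B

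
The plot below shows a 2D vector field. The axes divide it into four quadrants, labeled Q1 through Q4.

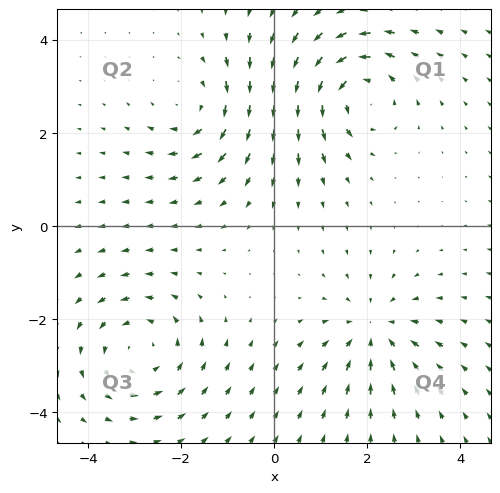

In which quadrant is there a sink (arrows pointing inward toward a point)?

The sink sits at approximately (2.2, -2.3), which lies in quadrant Q4. The divergence there is about -3, negative as expected for a sink.

Q4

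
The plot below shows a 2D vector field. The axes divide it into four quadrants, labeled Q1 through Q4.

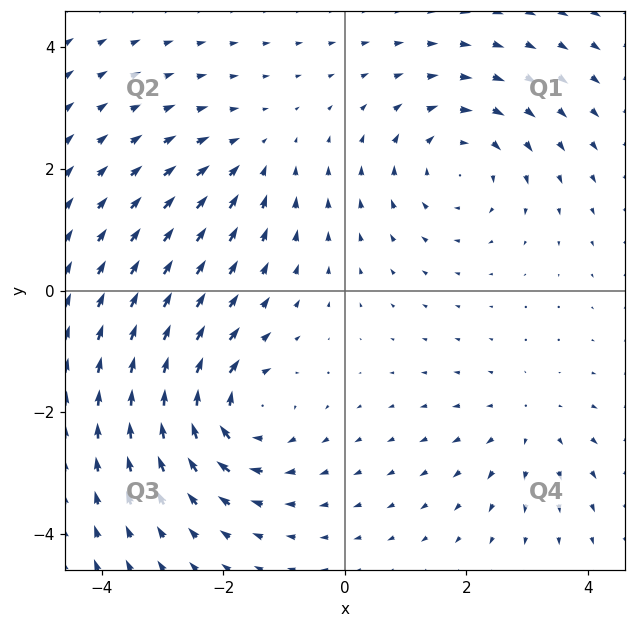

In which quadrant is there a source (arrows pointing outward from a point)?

The source sits at approximately (3.0, -2.2), which lies in quadrant Q4. The divergence there is about +3, positive as expected for a source.

Q4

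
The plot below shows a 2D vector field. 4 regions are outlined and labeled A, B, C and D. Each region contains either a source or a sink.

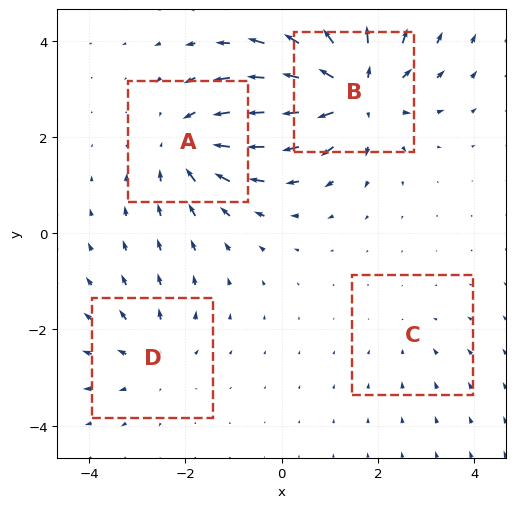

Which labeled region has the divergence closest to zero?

C

Divergence at each region's feature centre — A: about -5, B: about +7, C: about -2, D: about +3. Region C is closest to zero.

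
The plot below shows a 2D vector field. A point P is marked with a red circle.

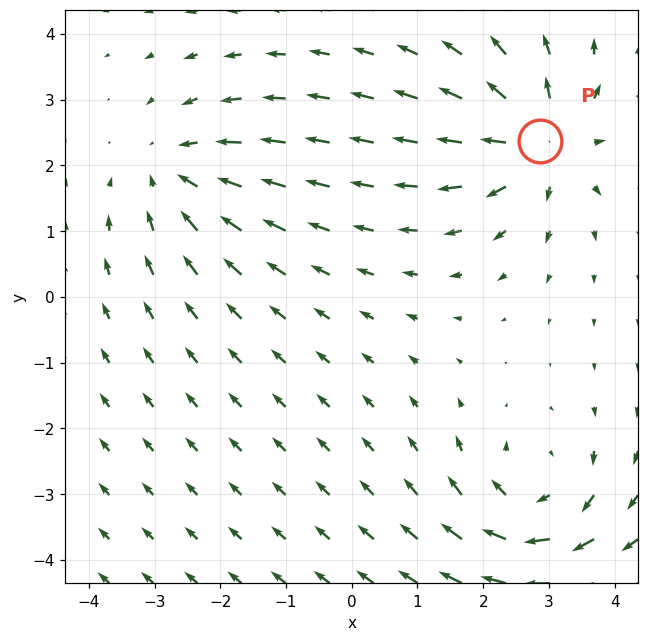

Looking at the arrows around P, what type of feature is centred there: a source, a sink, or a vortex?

At P (2.9, 2.4) the arrows spread outward. Divergence about +4, curl ≈0 — positive divergence with near-zero curl is a source.

source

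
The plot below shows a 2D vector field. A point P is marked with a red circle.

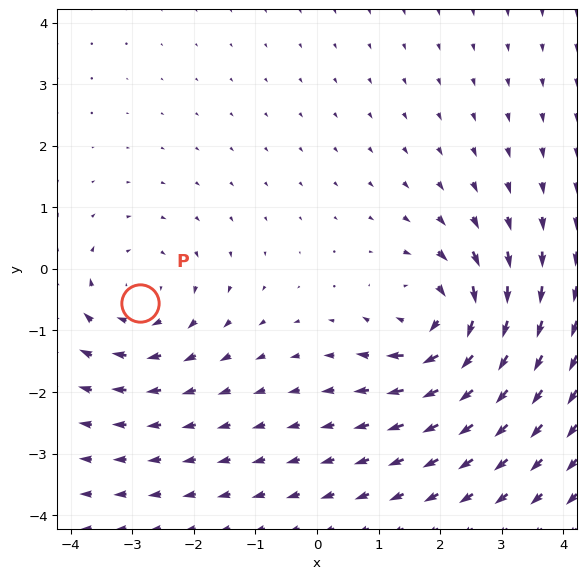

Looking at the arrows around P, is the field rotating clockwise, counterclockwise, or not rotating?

clockwise

Near P at (-2.9, -0.6) the arrows circulate clockwise. The curl (z-component) there is about -2; negative curl means clockwise rotation.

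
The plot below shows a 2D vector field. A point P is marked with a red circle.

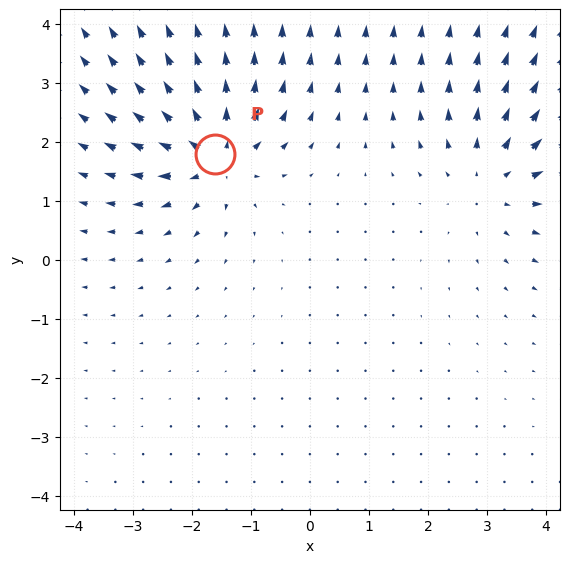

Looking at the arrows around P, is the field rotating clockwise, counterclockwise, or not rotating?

Near P at (-1.6, 1.8) the arrows show no circulation. The curl there is ≈0.

not rotating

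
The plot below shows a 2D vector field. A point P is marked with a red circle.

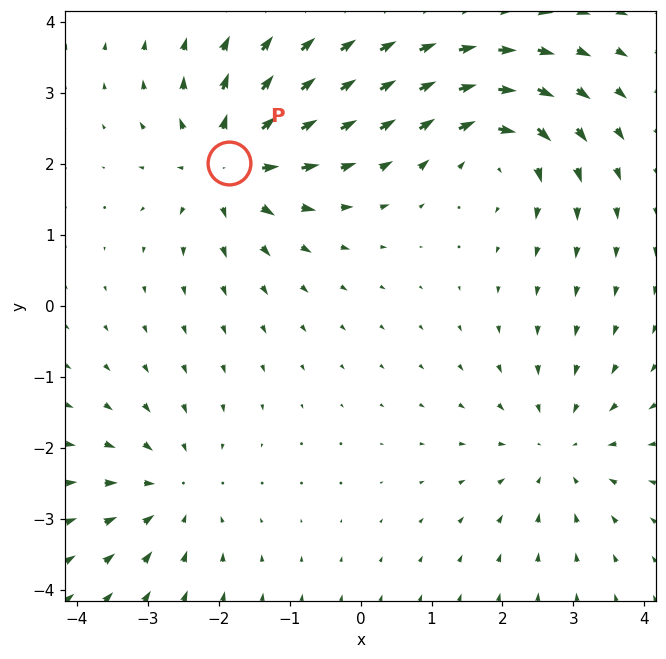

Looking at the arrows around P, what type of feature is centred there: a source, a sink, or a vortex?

source

At P (-1.9, 2.0) the arrows spread outward. Divergence about +5, curl ≈0 — positive divergence with near-zero curl is a source.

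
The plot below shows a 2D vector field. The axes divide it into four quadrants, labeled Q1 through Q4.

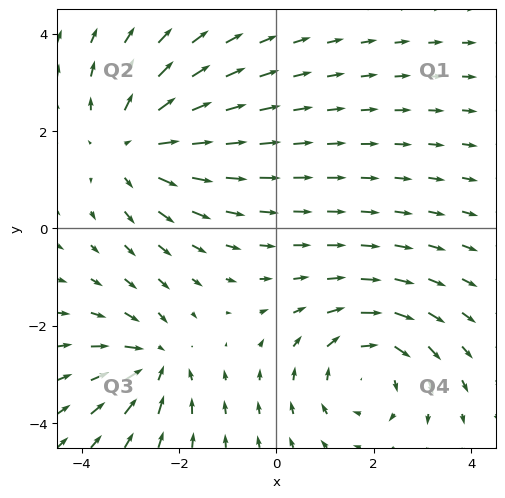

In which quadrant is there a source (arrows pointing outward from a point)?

Q2

The source sits at approximately (-3.0, 1.7), which lies in quadrant Q2. The divergence there is about +4, positive as expected for a source.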